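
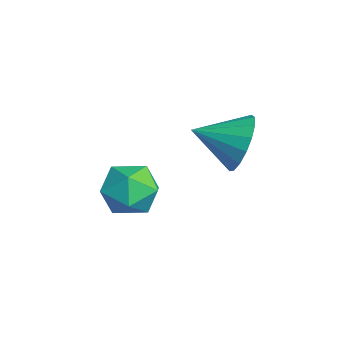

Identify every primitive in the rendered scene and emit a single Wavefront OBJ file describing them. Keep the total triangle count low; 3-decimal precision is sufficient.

v 1.955 -0.634 -1.958
v 2.325 -1.203 -1.376
v 0.675 -0.797 -1.304
v 1.045 -1.366 -0.722
v 1.26 -0.498 -0.697
v 2.051 -0.398 -1.101
v 0.949 -1.602 -1.579
v 1.74 -1.502 -1.983
v 1.703 -1.801 -1.142
v 1.895 -1.119 -0.597
v 1.105 -0.881 -2.083
v 1.297 -0.199 -1.538
v 3.385 1.358 1.221
v 3.672 0.987 0.464
v 3.075 0.182 1.679
v 4.018 0.993 0.713
v 4.219 1.082 1.077
v 4.229 1.235 1.475
v 4.046 1.415 1.814
v 3.711 1.583 2.018
v 3.302 1.699 2.039
v 2.911 1.737 1.872
v 2.63 1.688 1.556
v 2.521 1.564 1.163
v 2.611 1.392 0.784
v 2.877 1.213 0.504
v 3.26 1.067 0.389
f 1 12 6
f 1 6 2
f 1 2 8
f 1 8 11
f 1 11 12
f 2 6 10
f 6 12 5
f 12 11 3
f 11 8 7
f 8 2 9
f 4 10 5
f 4 5 3
f 4 3 7
f 4 7 9
f 4 9 10
f 5 10 6
f 3 5 12
f 7 3 11
f 9 7 8
f 10 9 2
f 14 13 16
f 14 16 15
f 16 13 17
f 16 17 15
f 17 13 18
f 17 18 15
f 18 13 19
f 18 19 15
f 19 13 20
f 19 20 15
f 20 13 21
f 20 21 15
f 21 13 22
f 21 22 15
f 22 13 23
f 22 23 15
f 23 13 24
f 23 24 15
f 24 13 25
f 24 25 15
f 25 13 26
f 25 26 15
f 26 13 27
f 26 27 15
f 27 13 14
f 27 14 15



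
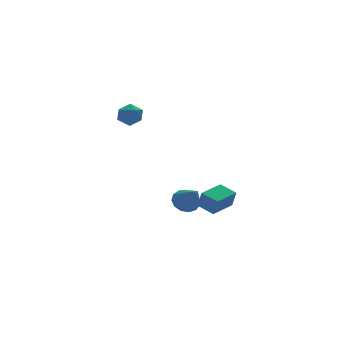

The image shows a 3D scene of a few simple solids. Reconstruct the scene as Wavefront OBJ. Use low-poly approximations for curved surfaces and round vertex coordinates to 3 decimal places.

v -2.554 -0.012 2.235
v -1.881 -0.047 2.121
v -2.659 -1.073 1.939
v -1.986 -1.108 1.825
v -2.221 -1.042 2.463
v -2.156 -0.387 2.646
v -2.384 -0.733 1.414
v -2.319 -0.078 1.597
v -1.776 -0.493 1.613
v -1.675 -0.684 2.261
v -2.865 -0.436 1.799
v -2.764 -0.627 2.447
v 0.995 -0.065 -4.569
v 1.601 -0.366 -4.842
v 0.925 -1.275 -3.391
v 1.724 -0.096 -4.557
v 1.615 0.184 -4.276
v 1.309 0.385 -4.088
v 0.903 0.443 -4.053
v 0.527 0.339 -4.182
v 0.298 0.107 -4.433
v 0.291 -0.18 -4.728
v 0.508 -0.43 -4.972
v 0.878 -0.565 -5.089
v 1.286 -0.541 -5.04
v 0.23 -3.845 -3.637
v 0.291 -4.103 -2.745
v -0.101 -2.986 -3.366
v -0.041 -3.243 -2.475
v 1.541 -3.357 -3.585
v 1.601 -3.614 -2.694
v 1.209 -2.497 -3.315
v 1.27 -2.755 -2.423
f 1 12 6
f 1 6 2
f 1 2 8
f 1 8 11
f 1 11 12
f 2 6 10
f 6 12 5
f 12 11 3
f 11 8 7
f 8 2 9
f 4 10 5
f 4 5 3
f 4 3 7
f 4 7 9
f 4 9 10
f 5 10 6
f 3 5 12
f 7 3 11
f 9 7 8
f 10 9 2
f 14 13 16
f 14 16 15
f 16 13 17
f 16 17 15
f 17 13 18
f 17 18 15
f 18 13 19
f 18 19 15
f 19 13 20
f 19 20 15
f 20 13 21
f 20 21 15
f 21 13 22
f 21 22 15
f 22 13 23
f 22 23 15
f 23 13 24
f 23 24 15
f 24 13 25
f 24 25 15
f 25 13 14
f 25 14 15
f 27 29 26
f 30 27 26
f 26 29 28
f 28 30 26
f 27 33 29
f 31 27 30
f 31 33 27
f 29 33 28
f 32 30 28
f 28 33 32
f 32 31 30
f 33 31 32



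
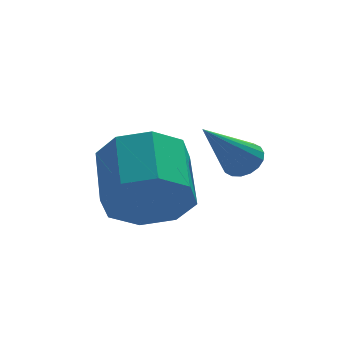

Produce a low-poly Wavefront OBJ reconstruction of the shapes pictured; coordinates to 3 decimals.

v 4.231 -1.775 1.554
v 4.658 -1.938 1.802
v 3.229 -2.465 2.826
v 4.625 -1.727 1.891
v 4.513 -1.525 1.912
v 4.346 -1.373 1.863
v 4.156 -1.3 1.752
v 3.981 -1.322 1.602
v 3.855 -1.434 1.443
v 3.804 -1.613 1.306
v 3.838 -1.824 1.218
v 3.949 -2.026 1.196
v 4.117 -2.178 1.246
v 4.307 -2.25 1.356
v 4.482 -2.229 1.506
v 4.607 -2.117 1.665
v 2.288 -1.136 0.107
v 2.946 -0.774 -0.669
v 3.029 0.718 0.097
v 2.372 0.356 0.873
v 2.149 -0.641 -0.843
v 2.232 0.852 -0.076
v 1.434 -0.798 -0.46
v 1.517 0.695 0.307
v 1.219 -1.153 0.255
v 1.302 0.34 1.021
v 1.631 -1.498 0.883
v 1.714 -0.006 1.649
v 2.428 -1.632 1.056
v 2.511 -0.139 1.823
v 3.143 -1.475 0.673
v 3.226 0.018 1.44
v 3.358 -1.12 -0.041
v 3.441 0.373 0.725
f 2 1 4
f 2 4 3
f 4 1 5
f 4 5 3
f 5 1 6
f 5 6 3
f 6 1 7
f 6 7 3
f 7 1 8
f 7 8 3
f 8 1 9
f 8 9 3
f 9 1 10
f 9 10 3
f 10 1 11
f 10 11 3
f 11 1 12
f 11 12 3
f 12 1 13
f 12 13 3
f 13 1 14
f 13 14 3
f 14 1 15
f 14 15 3
f 15 1 16
f 15 16 3
f 16 1 2
f 16 2 3
f 18 17 21
f 18 21 19
f 19 21 22
f 19 22 20
f 21 17 23
f 21 23 22
f 22 23 24
f 22 24 20
f 23 17 25
f 23 25 24
f 24 25 26
f 24 26 20
f 25 17 27
f 25 27 26
f 26 27 28
f 26 28 20
f 27 17 29
f 27 29 28
f 28 29 30
f 28 30 20
f 29 17 31
f 29 31 30
f 30 31 32
f 30 32 20
f 31 17 33
f 31 33 32
f 32 33 34
f 32 34 20
f 33 17 18
f 33 18 34
f 34 18 19
f 34 19 20



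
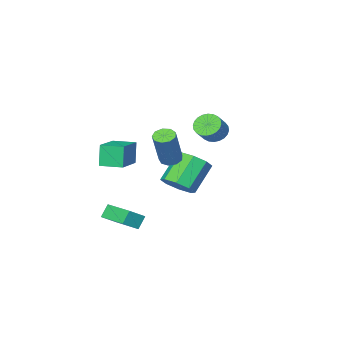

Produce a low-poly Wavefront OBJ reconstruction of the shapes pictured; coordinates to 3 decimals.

v -0.77 -1.66 -2.343
v -0.208 -2.47 -2.011
v -1.588 -2.81 -0.505
v -2.15 -2 -0.837
v 0.005 -1.787 -1.661
v -1.375 -2.127 -0.156
v -0.236 -1.03 -1.711
v -1.616 -1.37 -0.205
v -0.79 -0.642 -2.131
v -2.169 -0.982 -0.625
v -1.332 -0.85 -2.675
v -2.712 -1.19 -1.169
v -1.545 -1.533 -3.024
v -2.925 -1.873 -1.519
v -1.304 -2.29 -2.975
v -2.684 -2.63 -1.469
v -0.751 -2.678 -2.555
v -2.13 -3.018 -1.049
v 3.305 -1.825 0.563
v 3.067 -2.071 1.879
v 2.543 -0.797 0.617
v 2.305 -1.044 1.933
v 4.835 -0.716 1.047
v 4.597 -0.963 2.363
v 4.073 0.311 1.101
v 3.835 0.065 2.417
v -1.761 0.268 2.184
v -1.402 0.673 1.623
v -0.6 1.058 2.414
v -0.959 0.652 2.976
v -1.601 0.878 1.726
v -0.8 1.263 2.517
v -1.826 0.99 1.899
v -1.024 1.375 2.69
v -2.04 0.993 2.115
v -1.239 1.377 2.906
v -2.212 0.884 2.341
v -1.41 1.269 3.133
v -2.315 0.682 2.544
v -1.513 1.067 3.335
v -2.334 0.417 2.692
v -1.532 0.802 3.483
v -2.265 0.129 2.763
v -1.464 0.514 3.554
v -2.12 -0.138 2.746
v -1.318 0.247 3.537
v -1.92 -0.343 2.643
v -1.119 0.042 3.434
v -1.696 -0.455 2.47
v -0.894 -0.07 3.261
v -1.481 -0.457 2.254
v -0.68 -0.073 3.045
v -1.31 -0.349 2.027
v -0.508 0.036 2.819
v -1.207 -0.147 1.825
v -0.405 0.238 2.616
v -1.188 0.118 1.677
v -0.386 0.503 2.468
v -1.256 0.406 1.606
v -0.455 0.791 2.397
v 3.167 -1.676 -3.915
v 2.653 -1.792 -3.185
v 3.099 0.226 -3.659
v 2.586 0.11 -2.929
v 4.094 -1.73 -3.271
v 3.581 -1.846 -2.541
v 4.027 0.172 -3.015
v 3.513 0.056 -2.285
v 3.094 3.073 2.495
v 3.544 2.684 2.419
v 4.317 3.198 4.369
v 3.866 3.587 4.445
v 3.653 3.054 2.278
v 4.426 3.568 4.228
v 3.5 3.433 2.239
v 4.273 3.947 4.189
v 3.157 3.643 2.319
v 3.93 4.158 4.27
v 2.784 3.587 2.482
v 3.557 4.101 4.432
v 2.556 3.29 2.651
v 3.329 3.804 4.601
v 2.58 2.891 2.746
v 3.353 3.406 4.697
v 2.844 2.578 2.724
v 3.617 3.092 4.675
v 3.225 2.496 2.595
v 3.998 3.01 4.545
f 2 1 5
f 2 5 3
f 3 5 6
f 3 6 4
f 5 1 7
f 5 7 6
f 6 7 8
f 6 8 4
f 7 1 9
f 7 9 8
f 8 9 10
f 8 10 4
f 9 1 11
f 9 11 10
f 10 11 12
f 10 12 4
f 11 1 13
f 11 13 12
f 12 13 14
f 12 14 4
f 13 1 15
f 13 15 14
f 14 15 16
f 14 16 4
f 15 1 17
f 15 17 16
f 16 17 18
f 16 18 4
f 17 1 2
f 17 2 18
f 18 2 3
f 18 3 4
f 20 22 19
f 23 20 19
f 19 22 21
f 21 23 19
f 20 26 22
f 24 20 23
f 24 26 20
f 22 26 21
f 25 23 21
f 21 26 25
f 25 24 23
f 26 24 25
f 28 27 31
f 28 31 29
f 29 31 32
f 29 32 30
f 31 27 33
f 31 33 32
f 32 33 34
f 32 34 30
f 33 27 35
f 33 35 34
f 34 35 36
f 34 36 30
f 35 27 37
f 35 37 36
f 36 37 38
f 36 38 30
f 37 27 39
f 37 39 38
f 38 39 40
f 38 40 30
f 39 27 41
f 39 41 40
f 40 41 42
f 40 42 30
f 41 27 43
f 41 43 42
f 42 43 44
f 42 44 30
f 43 27 45
f 43 45 44
f 44 45 46
f 44 46 30
f 45 27 47
f 45 47 46
f 46 47 48
f 46 48 30
f 47 27 49
f 47 49 48
f 48 49 50
f 48 50 30
f 49 27 51
f 49 51 50
f 50 51 52
f 50 52 30
f 51 27 53
f 51 53 52
f 52 53 54
f 52 54 30
f 53 27 55
f 53 55 54
f 54 55 56
f 54 56 30
f 55 27 57
f 55 57 56
f 56 57 58
f 56 58 30
f 57 27 59
f 57 59 58
f 58 59 60
f 58 60 30
f 59 27 28
f 59 28 60
f 60 28 29
f 60 29 30
f 62 64 61
f 65 62 61
f 61 64 63
f 63 65 61
f 62 68 64
f 66 62 65
f 66 68 62
f 64 68 63
f 67 65 63
f 63 68 67
f 67 66 65
f 68 66 67
f 70 69 73
f 70 73 71
f 71 73 74
f 71 74 72
f 73 69 75
f 73 75 74
f 74 75 76
f 74 76 72
f 75 69 77
f 75 77 76
f 76 77 78
f 76 78 72
f 77 69 79
f 77 79 78
f 78 79 80
f 78 80 72
f 79 69 81
f 79 81 80
f 80 81 82
f 80 82 72
f 81 69 83
f 81 83 82
f 82 83 84
f 82 84 72
f 83 69 85
f 83 85 84
f 84 85 86
f 84 86 72
f 85 69 87
f 85 87 86
f 86 87 88
f 86 88 72
f 87 69 70
f 87 70 88
f 88 70 71
f 88 71 72



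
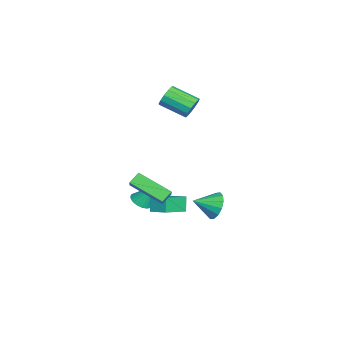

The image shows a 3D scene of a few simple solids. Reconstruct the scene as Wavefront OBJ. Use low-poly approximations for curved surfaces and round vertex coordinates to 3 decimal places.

v 0.435 -2.709 -2.521
v -0.075 -2.708 -1.638
v -0.869 -1.618 -3.275
v -1.379 -1.617 -2.392
v 0.979 -1.843 -2.208
v 0.469 -1.842 -1.325
v -0.325 -0.752 -2.962
v -0.835 -0.751 -2.079
v -3.724 -0.5 3.402
v -3.323 -0.353 4.043
v -3.874 -1.872 4.738
v -4.276 -2.02 4.098
v -3.717 -0.182 4.103
v -4.268 -1.702 4.799
v -4.114 -0.112 3.942
v -4.665 -1.632 4.637
v -4.386 -0.165 3.608
v -4.938 -1.685 4.304
v -4.449 -0.325 3.21
v -5 -1.845 3.906
v -4.282 -0.54 2.872
v -4.833 -2.06 3.568
v -3.937 -0.743 2.703
v -4.489 -2.263 3.399
v -3.525 -0.868 2.756
v -4.077 -2.388 3.451
v -3.176 -0.877 3.014
v -3.728 -2.396 3.709
v -3.002 -0.766 3.395
v -3.553 -2.285 4.09
v -3.056 -0.57 3.778
v -3.608 -2.09 4.474
v -0.312 0.871 -2.451
v 0.183 1.323 -1.765
v 0.012 -0.371 -1.869
v -0.279 1.286 -1.586
v -0.75 1.137 -1.64
v -1.104 0.918 -1.91
v -1.246 0.686 -2.326
v -1.138 0.503 -2.776
v -0.808 0.419 -3.138
v -0.346 0.456 -3.317
v 0.125 0.605 -3.263
v 0.479 0.824 -2.992
v 0.621 1.057 -2.577
v 0.513 1.239 -2.127
v -1.96 -3.313 -3.216
v -1.269 -3.507 -3.158
v -1.84 -2.467 -1.804
v -1.249 -3.251 -3.313
v -1.352 -3.006 -3.451
v -1.561 -2.814 -3.548
v -1.838 -2.709 -3.588
v -2.136 -2.708 -3.564
v -2.404 -2.811 -3.479
v -2.595 -3.002 -3.349
v -2.676 -3.246 -3.195
v -2.633 -3.502 -3.046
v -2.474 -3.725 -2.926
v -2.226 -3.877 -2.855
v -1.932 -3.931 -2.848
v -1.642 -3.879 -2.904
v -1.408 -3.729 -3.013
v 3.07 -1.434 0.625
v 2.278 -3.203 1.557
v 3.728 -1.398 1.253
v 2.936 -3.166 2.185
v 3.544 -1.894 0.155
v 2.752 -3.662 1.087
v 4.202 -1.857 0.783
v 3.41 -3.626 1.715
f 2 4 1
f 5 2 1
f 1 4 3
f 3 5 1
f 2 8 4
f 6 2 5
f 6 8 2
f 4 8 3
f 7 5 3
f 3 8 7
f 7 6 5
f 8 6 7
f 10 9 13
f 10 13 11
f 11 13 14
f 11 14 12
f 13 9 15
f 13 15 14
f 14 15 16
f 14 16 12
f 15 9 17
f 15 17 16
f 16 17 18
f 16 18 12
f 17 9 19
f 17 19 18
f 18 19 20
f 18 20 12
f 19 9 21
f 19 21 20
f 20 21 22
f 20 22 12
f 21 9 23
f 21 23 22
f 22 23 24
f 22 24 12
f 23 9 25
f 23 25 24
f 24 25 26
f 24 26 12
f 25 9 27
f 25 27 26
f 26 27 28
f 26 28 12
f 27 9 29
f 27 29 28
f 28 29 30
f 28 30 12
f 29 9 31
f 29 31 30
f 30 31 32
f 30 32 12
f 31 9 10
f 31 10 32
f 32 10 11
f 32 11 12
f 34 33 36
f 34 36 35
f 36 33 37
f 36 37 35
f 37 33 38
f 37 38 35
f 38 33 39
f 38 39 35
f 39 33 40
f 39 40 35
f 40 33 41
f 40 41 35
f 41 33 42
f 41 42 35
f 42 33 43
f 42 43 35
f 43 33 44
f 43 44 35
f 44 33 45
f 44 45 35
f 45 33 46
f 45 46 35
f 46 33 34
f 46 34 35
f 48 47 50
f 48 50 49
f 50 47 51
f 50 51 49
f 51 47 52
f 51 52 49
f 52 47 53
f 52 53 49
f 53 47 54
f 53 54 49
f 54 47 55
f 54 55 49
f 55 47 56
f 55 56 49
f 56 47 57
f 56 57 49
f 57 47 58
f 57 58 49
f 58 47 59
f 58 59 49
f 59 47 60
f 59 60 49
f 60 47 61
f 60 61 49
f 61 47 62
f 61 62 49
f 62 47 63
f 62 63 49
f 63 47 48
f 63 48 49
f 65 67 64
f 68 65 64
f 64 67 66
f 66 68 64
f 65 71 67
f 69 65 68
f 69 71 65
f 67 71 66
f 70 68 66
f 66 71 70
f 70 69 68
f 71 69 70



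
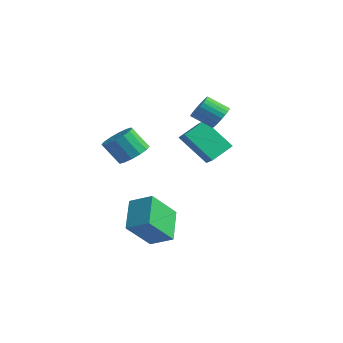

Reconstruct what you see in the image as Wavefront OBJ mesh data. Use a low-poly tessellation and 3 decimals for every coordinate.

v -3.697 2.828 0.952
v -3.009 2.573 1.419
v -3.633 4.128 1.567
v -2.945 3.873 2.035
v -2.415 3.487 -0.575
v -1.727 3.232 -0.107
v -2.351 4.787 0.041
v -1.663 4.532 0.508
v -0.736 -1.75 -3.822
v -0.841 -3.174 -2.338
v -1.787 -0.589 -2.781
v -1.891 -2.013 -1.297
v 0.331 -1.267 -3.283
v 0.227 -2.691 -1.799
v -0.719 -0.106 -2.242
v -0.824 -1.53 -0.758
v -1.276 3.35 2.826
v -0.96 3.597 3.436
v -1.828 2.958 4.144
v -2.144 2.71 3.534
v -1.152 3.802 3.385
v -2.02 3.162 4.094
v -1.363 3.937 3.25
v -2.231 3.298 3.959
v -1.56 3.984 3.05
v -2.428 3.344 3.758
v -1.714 3.933 2.816
v -2.582 3.294 3.524
v -1.802 3.794 2.583
v -2.67 3.155 3.292
v -1.809 3.587 2.387
v -2.677 2.948 3.096
v -1.736 3.344 2.258
v -2.603 2.705 2.967
v -1.592 3.102 2.216
v -2.46 2.463 2.924
v -1.4 2.898 2.266
v -2.268 2.258 2.975
v -1.189 2.762 2.401
v -2.057 2.123 3.11
v -0.992 2.716 2.602
v -1.86 2.076 3.31
v -0.838 2.766 2.836
v -1.706 2.127 3.544
v -0.75 2.905 3.068
v -1.618 2.266 3.777
v -0.743 3.112 3.264
v -1.611 2.473 3.973
v -0.817 3.355 3.393
v -1.684 2.716 4.102
v -2.309 -1.322 1.405
v -1.588 -1.178 1.907
v -2.27 -1.635 3.017
v -2.991 -1.778 2.515
v -1.826 -0.783 1.923
v -2.507 -1.24 3.033
v -2.193 -0.533 1.801
v -2.874 -0.99 2.911
v -2.591 -0.494 1.573
v -3.272 -0.951 2.682
v -2.914 -0.677 1.299
v -3.595 -1.134 2.409
v -3.074 -1.032 1.054
v -3.756 -1.489 2.164
v -3.03 -1.465 0.903
v -3.712 -1.922 2.013
v -2.793 -1.86 0.887
v -3.474 -2.317 1.997
v -2.426 -2.11 1.009
v -3.107 -2.567 2.119
v -2.028 -2.149 1.238
v -2.709 -2.606 2.347
v -1.705 -1.966 1.511
v -2.386 -2.423 2.621
v -1.544 -1.611 1.756
v -2.226 -2.068 2.866
f 2 4 1
f 5 2 1
f 1 4 3
f 3 5 1
f 2 8 4
f 6 2 5
f 6 8 2
f 4 8 3
f 7 5 3
f 3 8 7
f 7 6 5
f 8 6 7
f 10 12 9
f 13 10 9
f 9 12 11
f 11 13 9
f 10 16 12
f 14 10 13
f 14 16 10
f 12 16 11
f 15 13 11
f 11 16 15
f 15 14 13
f 16 14 15
f 18 17 21
f 18 21 19
f 19 21 22
f 19 22 20
f 21 17 23
f 21 23 22
f 22 23 24
f 22 24 20
f 23 17 25
f 23 25 24
f 24 25 26
f 24 26 20
f 25 17 27
f 25 27 26
f 26 27 28
f 26 28 20
f 27 17 29
f 27 29 28
f 28 29 30
f 28 30 20
f 29 17 31
f 29 31 30
f 30 31 32
f 30 32 20
f 31 17 33
f 31 33 32
f 32 33 34
f 32 34 20
f 33 17 35
f 33 35 34
f 34 35 36
f 34 36 20
f 35 17 37
f 35 37 36
f 36 37 38
f 36 38 20
f 37 17 39
f 37 39 38
f 38 39 40
f 38 40 20
f 39 17 41
f 39 41 40
f 40 41 42
f 40 42 20
f 41 17 43
f 41 43 42
f 42 43 44
f 42 44 20
f 43 17 45
f 43 45 44
f 44 45 46
f 44 46 20
f 45 17 47
f 45 47 46
f 46 47 48
f 46 48 20
f 47 17 49
f 47 49 48
f 48 49 50
f 48 50 20
f 49 17 18
f 49 18 50
f 50 18 19
f 50 19 20
f 52 51 55
f 52 55 53
f 53 55 56
f 53 56 54
f 55 51 57
f 55 57 56
f 56 57 58
f 56 58 54
f 57 51 59
f 57 59 58
f 58 59 60
f 58 60 54
f 59 51 61
f 59 61 60
f 60 61 62
f 60 62 54
f 61 51 63
f 61 63 62
f 62 63 64
f 62 64 54
f 63 51 65
f 63 65 64
f 64 65 66
f 64 66 54
f 65 51 67
f 65 67 66
f 66 67 68
f 66 68 54
f 67 51 69
f 67 69 68
f 68 69 70
f 68 70 54
f 69 51 71
f 69 71 70
f 70 71 72
f 70 72 54
f 71 51 73
f 71 73 72
f 72 73 74
f 72 74 54
f 73 51 75
f 73 75 74
f 74 75 76
f 74 76 54
f 75 51 52
f 75 52 76
f 76 52 53
f 76 53 54



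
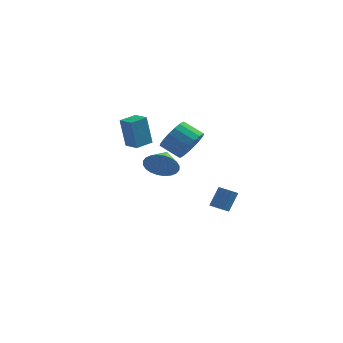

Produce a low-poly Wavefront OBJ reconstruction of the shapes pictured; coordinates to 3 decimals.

v -0.844 -0.382 0.24
v -0.444 -0.068 -0.503
v -0.876 0.702 0.68
v -0.783 -0.043 -0.591
v -1.131 -0.068 -0.553
v -1.435 -0.142 -0.394
v -1.65 -0.252 -0.139
v -1.741 -0.382 0.174
v -1.696 -0.512 0.497
v -1.522 -0.622 0.781
v -1.244 -0.695 0.983
v -0.905 -0.721 1.071
v -0.557 -0.695 1.033
v -0.252 -0.622 0.875
v -0.038 -0.512 0.619
v 0.054 -0.382 0.306
v 0.009 -0.252 -0.017
v -0.166 -0.142 -0.301
v 1.294 2.331 -3.559
v 1.624 1.956 -3.457
v 1.937 2.514 -2.418
v 1.606 2.889 -2.521
v 1.762 2.133 -3.594
v 2.075 2.692 -2.556
v 1.776 2.364 -3.722
v 2.089 2.922 -2.684
v 1.66 2.585 -3.807
v 1.973 3.144 -2.768
v 1.446 2.739 -3.825
v 1.758 3.298 -2.786
v 1.191 2.783 -3.772
v 1.504 3.342 -2.733
v 0.963 2.706 -3.662
v 1.276 3.264 -2.623
v 0.825 2.528 -3.524
v 1.138 3.087 -2.486
v 0.811 2.298 -3.396
v 1.124 2.856 -2.358
v 0.927 2.076 -3.312
v 1.24 2.635 -2.273
v 1.142 1.922 -3.294
v 1.454 2.481 -2.255
v 1.396 1.878 -3.347
v 1.709 2.437 -2.308
v -2.179 -1.669 1.918
v -2.442 -1.715 3.516
v -1.66 -0.881 2.026
v -1.922 -0.928 3.624
v -1.498 -2.132 2.016
v -1.76 -2.179 3.614
v -0.978 -1.345 2.124
v -1.241 -1.391 3.722
v 1.313 -2.781 2.746
v 1.752 -2.271 3.342
v 0.787 -2.128 3.931
v 0.347 -2.639 3.334
v 1.627 -2.004 3.072
v 0.661 -1.861 3.661
v 1.439 -1.89 2.737
v 0.473 -1.748 3.325
v 1.226 -1.954 2.403
v 0.261 -1.811 2.992
v 1.031 -2.181 2.137
v 0.065 -2.038 2.726
v 0.891 -2.527 1.992
v -0.075 -2.384 2.581
v 0.835 -2.923 1.996
v -0.131 -2.781 2.585
v 0.873 -3.292 2.149
v -0.092 -3.149 2.738
v 0.999 -3.559 2.419
v 0.033 -3.416 3.008
v 1.187 -3.672 2.755
v 0.221 -3.53 3.343
v 1.399 -3.609 3.088
v 0.434 -3.466 3.677
v 1.595 -3.382 3.354
v 0.629 -3.239 3.943
v 1.735 -3.036 3.499
v 0.769 -2.893 4.088
v 1.791 -2.639 3.495
v 0.825 -2.497 4.084
f 2 1 4
f 2 4 3
f 4 1 5
f 4 5 3
f 5 1 6
f 5 6 3
f 6 1 7
f 6 7 3
f 7 1 8
f 7 8 3
f 8 1 9
f 8 9 3
f 9 1 10
f 9 10 3
f 10 1 11
f 10 11 3
f 11 1 12
f 11 12 3
f 12 1 13
f 12 13 3
f 13 1 14
f 13 14 3
f 14 1 15
f 14 15 3
f 15 1 16
f 15 16 3
f 16 1 17
f 16 17 3
f 17 1 18
f 17 18 3
f 18 1 2
f 18 2 3
f 20 19 23
f 20 23 21
f 21 23 24
f 21 24 22
f 23 19 25
f 23 25 24
f 24 25 26
f 24 26 22
f 25 19 27
f 25 27 26
f 26 27 28
f 26 28 22
f 27 19 29
f 27 29 28
f 28 29 30
f 28 30 22
f 29 19 31
f 29 31 30
f 30 31 32
f 30 32 22
f 31 19 33
f 31 33 32
f 32 33 34
f 32 34 22
f 33 19 35
f 33 35 34
f 34 35 36
f 34 36 22
f 35 19 37
f 35 37 36
f 36 37 38
f 36 38 22
f 37 19 39
f 37 39 38
f 38 39 40
f 38 40 22
f 39 19 41
f 39 41 40
f 40 41 42
f 40 42 22
f 41 19 43
f 41 43 42
f 42 43 44
f 42 44 22
f 43 19 20
f 43 20 44
f 44 20 21
f 44 21 22
f 46 48 45
f 49 46 45
f 45 48 47
f 47 49 45
f 46 52 48
f 50 46 49
f 50 52 46
f 48 52 47
f 51 49 47
f 47 52 51
f 51 50 49
f 52 50 51
f 54 53 57
f 54 57 55
f 55 57 58
f 55 58 56
f 57 53 59
f 57 59 58
f 58 59 60
f 58 60 56
f 59 53 61
f 59 61 60
f 60 61 62
f 60 62 56
f 61 53 63
f 61 63 62
f 62 63 64
f 62 64 56
f 63 53 65
f 63 65 64
f 64 65 66
f 64 66 56
f 65 53 67
f 65 67 66
f 66 67 68
f 66 68 56
f 67 53 69
f 67 69 68
f 68 69 70
f 68 70 56
f 69 53 71
f 69 71 70
f 70 71 72
f 70 72 56
f 71 53 73
f 71 73 72
f 72 73 74
f 72 74 56
f 73 53 75
f 73 75 74
f 74 75 76
f 74 76 56
f 75 53 77
f 75 77 76
f 76 77 78
f 76 78 56
f 77 53 79
f 77 79 78
f 78 79 80
f 78 80 56
f 79 53 81
f 79 81 80
f 80 81 82
f 80 82 56
f 81 53 54
f 81 54 82
f 82 54 55
f 82 55 56



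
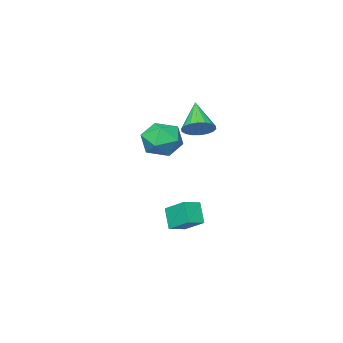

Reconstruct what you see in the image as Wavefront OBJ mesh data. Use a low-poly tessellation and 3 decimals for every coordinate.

v 0.89 -1.086 2.947
v 1.552 -0.936 3.441
v 0.17 -2.214 4.253
v 1.312 -0.668 3.54
v 0.988 -0.482 3.522
v 0.644 -0.416 3.39
v 0.349 -0.483 3.17
v 0.162 -0.669 2.905
v 0.118 -0.938 2.649
v 0.227 -1.236 2.452
v 0.468 -1.505 2.353
v 0.792 -1.691 2.371
v 1.135 -1.756 2.504
v 1.43 -1.69 2.723
v 1.618 -1.503 2.988
v 1.661 -1.234 3.244
v 0.621 -2.569 1.529
v 1.435 -1.942 2.084
v 1.685 -4.118 1.716
v 2.499 -3.491 2.271
v 1.471 -3.696 2.783
v 0.813 -2.739 2.668
v 2.307 -3.321 1.132
v 1.649 -2.364 1.017
v 2.477 -2.407 1.838
v 1.96 -2.639 2.859
v 1.16 -3.421 0.941
v 0.643 -3.653 1.962
v 0.866 -2.435 -2.721
v 0.722 -1.165 -1.937
v 1.183 -1.747 -3.778
v 1.038 -0.476 -2.993
v 1.822 -2.484 -2.467
v 1.677 -1.213 -1.682
v 2.138 -1.795 -3.523
v 1.994 -0.525 -2.739
f 2 1 4
f 2 4 3
f 4 1 5
f 4 5 3
f 5 1 6
f 5 6 3
f 6 1 7
f 6 7 3
f 7 1 8
f 7 8 3
f 8 1 9
f 8 9 3
f 9 1 10
f 9 10 3
f 10 1 11
f 10 11 3
f 11 1 12
f 11 12 3
f 12 1 13
f 12 13 3
f 13 1 14
f 13 14 3
f 14 1 15
f 14 15 3
f 15 1 16
f 15 16 3
f 16 1 2
f 16 2 3
f 17 28 22
f 17 22 18
f 17 18 24
f 17 24 27
f 17 27 28
f 18 22 26
f 22 28 21
f 28 27 19
f 27 24 23
f 24 18 25
f 20 26 21
f 20 21 19
f 20 19 23
f 20 23 25
f 20 25 26
f 21 26 22
f 19 21 28
f 23 19 27
f 25 23 24
f 26 25 18
f 30 32 29
f 33 30 29
f 29 32 31
f 31 33 29
f 30 36 32
f 34 30 33
f 34 36 30
f 32 36 31
f 35 33 31
f 31 36 35
f 35 34 33
f 36 34 35



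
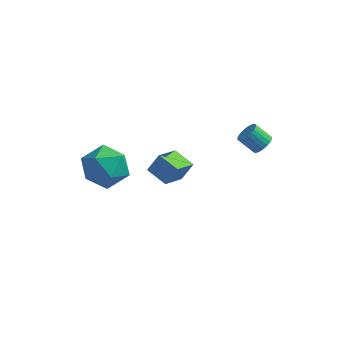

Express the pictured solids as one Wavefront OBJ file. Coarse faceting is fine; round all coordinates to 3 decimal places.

v 2.15 2.84 0.851
v 2.56 2.912 1.297
v 1.78 2.912 2.015
v 1.37 2.84 1.569
v 2.51 3.138 1.242
v 1.731 3.139 1.96
v 2.406 3.319 1.128
v 1.626 3.319 1.846
v 2.262 3.427 0.972
v 1.482 3.427 1.69
v 2.101 3.446 0.798
v 1.321 3.446 1.516
v 1.948 3.372 0.631
v 1.168 3.372 1.349
v 1.825 3.217 0.498
v 1.046 3.217 1.216
v 1.752 3.005 0.419
v 0.972 3.005 1.137
v 1.74 2.768 0.405
v 0.96 2.768 1.123
v 1.789 2.541 0.46
v 1.01 2.542 1.178
v 1.894 2.361 0.574
v 1.114 2.361 1.292
v 2.038 2.253 0.73
v 1.258 2.253 1.448
v 2.199 2.234 0.904
v 1.419 2.234 1.622
v 2.352 2.308 1.071
v 1.572 2.308 1.789
v 2.474 2.463 1.204
v 1.695 2.463 1.922
v 2.548 2.675 1.283
v 1.768 2.675 2.001
v -2.86 0.844 -0.657
v -2.387 1.194 0.272
v -2.474 2.154 -1.347
v -2.001 2.504 -0.417
v -1.819 0.356 -1.003
v -1.346 0.706 -0.073
v -1.433 1.666 -1.692
v -0.96 2.016 -0.763
v -4.311 -1.047 2.496
v -3.429 -0.701 1.678
v -4.571 -2.779 1.482
v -3.689 -2.433 0.664
v -3.374 -2.718 1.841
v -3.213 -1.647 2.468
v -4.787 -1.833 0.692
v -4.626 -0.762 1.319
v -3.723 -1.187 0.563
v -2.85 -1.733 1.274
v -5.15 -1.747 1.886
v -4.277 -2.293 2.597
f 2 1 5
f 2 5 3
f 3 5 6
f 3 6 4
f 5 1 7
f 5 7 6
f 6 7 8
f 6 8 4
f 7 1 9
f 7 9 8
f 8 9 10
f 8 10 4
f 9 1 11
f 9 11 10
f 10 11 12
f 10 12 4
f 11 1 13
f 11 13 12
f 12 13 14
f 12 14 4
f 13 1 15
f 13 15 14
f 14 15 16
f 14 16 4
f 15 1 17
f 15 17 16
f 16 17 18
f 16 18 4
f 17 1 19
f 17 19 18
f 18 19 20
f 18 20 4
f 19 1 21
f 19 21 20
f 20 21 22
f 20 22 4
f 21 1 23
f 21 23 22
f 22 23 24
f 22 24 4
f 23 1 25
f 23 25 24
f 24 25 26
f 24 26 4
f 25 1 27
f 25 27 26
f 26 27 28
f 26 28 4
f 27 1 29
f 27 29 28
f 28 29 30
f 28 30 4
f 29 1 31
f 29 31 30
f 30 31 32
f 30 32 4
f 31 1 33
f 31 33 32
f 32 33 34
f 32 34 4
f 33 1 2
f 33 2 34
f 34 2 3
f 34 3 4
f 36 38 35
f 39 36 35
f 35 38 37
f 37 39 35
f 36 42 38
f 40 36 39
f 40 42 36
f 38 42 37
f 41 39 37
f 37 42 41
f 41 40 39
f 42 40 41
f 43 54 48
f 43 48 44
f 43 44 50
f 43 50 53
f 43 53 54
f 44 48 52
f 48 54 47
f 54 53 45
f 53 50 49
f 50 44 51
f 46 52 47
f 46 47 45
f 46 45 49
f 46 49 51
f 46 51 52
f 47 52 48
f 45 47 54
f 49 45 53
f 51 49 50
f 52 51 44



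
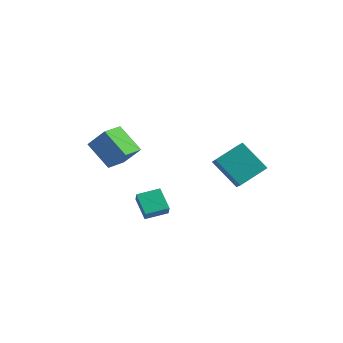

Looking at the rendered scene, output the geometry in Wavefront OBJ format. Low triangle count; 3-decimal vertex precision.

v 0.424 -2.778 -3.645
v -0.547 -1.971 -2.893
v 0.184 -2.425 -4.334
v -0.788 -1.619 -3.582
v 1.348 -1.821 -3.478
v 0.376 -1.015 -2.726
v 1.107 -1.469 -4.167
v 0.136 -0.662 -3.415
v -3.854 -1.279 -0.344
v -2.907 -1.081 0.829
v -3.697 0.156 -0.712
v -2.751 0.354 0.461
v -2.349 -1.734 -1.481
v -1.403 -1.536 -0.308
v -2.193 -0.299 -1.849
v -1.246 -0.101 -0.676
v 4.212 0.835 -2.399
v 2.62 1.079 -1.02
v 3.534 1.803 -3.354
v 1.942 2.048 -1.975
v 5.118 2.252 -1.605
v 3.526 2.497 -0.226
v 4.44 3.221 -2.56
v 2.848 3.465 -1.181
f 2 4 1
f 5 2 1
f 1 4 3
f 3 5 1
f 2 8 4
f 6 2 5
f 6 8 2
f 4 8 3
f 7 5 3
f 3 8 7
f 7 6 5
f 8 6 7
f 10 12 9
f 13 10 9
f 9 12 11
f 11 13 9
f 10 16 12
f 14 10 13
f 14 16 10
f 12 16 11
f 15 13 11
f 11 16 15
f 15 14 13
f 16 14 15
f 18 20 17
f 21 18 17
f 17 20 19
f 19 21 17
f 18 24 20
f 22 18 21
f 22 24 18
f 20 24 19
f 23 21 19
f 19 24 23
f 23 22 21
f 24 22 23



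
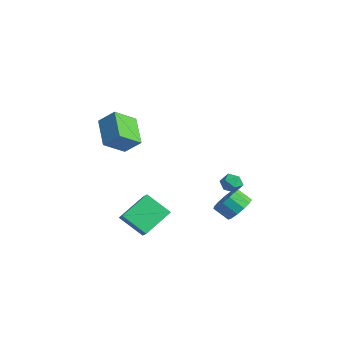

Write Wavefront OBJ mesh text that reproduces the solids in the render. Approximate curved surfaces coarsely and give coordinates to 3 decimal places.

v 2.464 2.753 -4.346
v 3.266 2.561 -3.817
v 2.637 1.955 -3.084
v 1.836 2.147 -3.614
v 3.053 3.028 -3.613
v 2.424 2.422 -2.88
v 2.653 3.408 -3.642
v 2.025 2.801 -2.909
v 2.194 3.58 -3.895
v 1.565 2.973 -3.162
v 1.82 3.489 -4.291
v 1.191 2.883 -3.558
v 1.65 3.165 -4.704
v 1.022 2.558 -3.972
v 1.74 2.71 -5.004
v 1.111 2.104 -4.272
v 2.059 2.269 -5.095
v 1.43 1.662 -4.363
v 2.507 1.981 -4.949
v 1.878 1.375 -4.216
v 2.942 1.939 -4.61
v 2.313 1.333 -3.878
v 3.225 2.155 -4.188
v 2.596 1.549 -3.456
v 1.444 -5.21 2.309
v -0.203 -4.694 3.299
v 1.321 -3.854 1.396
v -0.327 -3.337 2.386
v 2.167 -4.563 3.174
v 0.519 -4.046 4.164
v 2.043 -3.206 2.261
v 0.396 -2.69 3.251
v 1.235 -4.221 -3.751
v 1.992 -4.385 -3.167
v 0.822 -2.492 -2.73
v 1.579 -2.656 -2.146
v 2.301 -3.304 -4.874
v 3.058 -3.468 -4.29
v 1.888 -1.575 -3.853
v 2.645 -1.739 -3.269
v 2.542 2.536 -2.344
v 3.158 2.546 -1.981
v 2.262 1.534 -1.839
v 2.878 1.544 -1.476
v 2.365 2.019 -1.324
v 2.538 2.638 -1.636
v 2.882 1.442 -2.184
v 3.055 2.061 -2.496
v 3.368 1.87 -1.882
v 3.048 2.227 -1.351
v 2.372 1.853 -2.469
v 2.052 2.21 -1.938
f 2 1 5
f 2 5 3
f 3 5 6
f 3 6 4
f 5 1 7
f 5 7 6
f 6 7 8
f 6 8 4
f 7 1 9
f 7 9 8
f 8 9 10
f 8 10 4
f 9 1 11
f 9 11 10
f 10 11 12
f 10 12 4
f 11 1 13
f 11 13 12
f 12 13 14
f 12 14 4
f 13 1 15
f 13 15 14
f 14 15 16
f 14 16 4
f 15 1 17
f 15 17 16
f 16 17 18
f 16 18 4
f 17 1 19
f 17 19 18
f 18 19 20
f 18 20 4
f 19 1 21
f 19 21 20
f 20 21 22
f 20 22 4
f 21 1 23
f 21 23 22
f 22 23 24
f 22 24 4
f 23 1 2
f 23 2 24
f 24 2 3
f 24 3 4
f 26 28 25
f 29 26 25
f 25 28 27
f 27 29 25
f 26 32 28
f 30 26 29
f 30 32 26
f 28 32 27
f 31 29 27
f 27 32 31
f 31 30 29
f 32 30 31
f 34 36 33
f 37 34 33
f 33 36 35
f 35 37 33
f 34 40 36
f 38 34 37
f 38 40 34
f 36 40 35
f 39 37 35
f 35 40 39
f 39 38 37
f 40 38 39
f 41 52 46
f 41 46 42
f 41 42 48
f 41 48 51
f 41 51 52
f 42 46 50
f 46 52 45
f 52 51 43
f 51 48 47
f 48 42 49
f 44 50 45
f 44 45 43
f 44 43 47
f 44 47 49
f 44 49 50
f 45 50 46
f 43 45 52
f 47 43 51
f 49 47 48
f 50 49 42



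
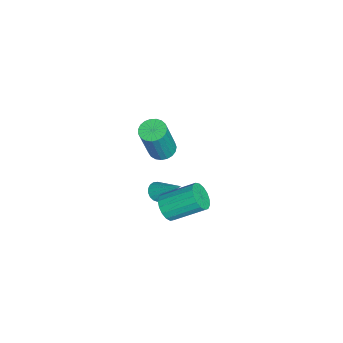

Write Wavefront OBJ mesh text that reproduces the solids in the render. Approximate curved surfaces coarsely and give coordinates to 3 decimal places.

v 0.676 1.562 -3.288
v 1.201 1.412 -3.413
v 1.324 2.738 -1.972
v 1.161 1.605 -3.565
v 1.024 1.79 -3.663
v 0.819 1.929 -3.686
v 0.585 1.995 -3.631
v 0.369 1.976 -3.507
v 0.215 1.874 -3.34
v 0.151 1.711 -3.163
v 0.192 1.518 -3.01
v 0.328 1.334 -2.913
v 0.534 1.195 -2.89
v 0.767 1.128 -2.945
v 0.983 1.148 -3.069
v 1.138 1.249 -3.236
v 2.064 1.94 1.828
v 2.504 2.444 1.795
v 3.096 2.064 3.858
v 2.656 1.56 3.892
v 2.274 2.574 1.885
v 2.867 2.194 3.948
v 2.008 2.594 1.965
v 2.6 2.214 4.028
v 1.752 2.501 2.021
v 2.344 2.121 4.085
v 1.549 2.311 2.044
v 2.141 1.931 4.108
v 1.436 2.057 2.03
v 2.028 1.677 4.093
v 1.431 1.782 1.981
v 2.023 1.402 4.044
v 1.535 1.535 1.906
v 2.128 1.155 3.969
v 1.731 1.358 1.817
v 2.324 0.978 3.88
v 1.985 1.282 1.73
v 2.577 0.902 3.793
v 2.252 1.319 1.66
v 2.844 0.939 3.723
v 2.487 1.464 1.619
v 3.079 1.084 3.683
v 2.648 1.691 1.615
v 3.24 1.311 3.678
v 2.709 1.961 1.647
v 3.301 1.581 3.71
v 2.658 2.227 1.711
v 3.25 1.847 3.774
v 2.824 2.213 -2.046
v 3.284 1.894 -1.532
v 3.236 3.489 -0.5
v 2.776 3.807 -1.014
v 3.512 2.052 -1.766
v 3.465 3.647 -0.735
v 3.583 2.247 -2.065
v 3.535 3.842 -1.034
v 3.479 2.435 -2.359
v 3.432 4.03 -1.328
v 3.226 2.571 -2.582
v 3.179 4.166 -1.55
v 2.88 2.625 -2.681
v 2.833 4.22 -1.65
v 2.522 2.585 -2.635
v 2.474 4.18 -1.604
v 2.232 2.459 -2.454
v 2.185 4.054 -1.423
v 2.078 2.277 -2.18
v 2.031 3.872 -1.148
v 2.095 2.08 -1.874
v 2.048 3.675 -0.843
v 2.279 1.913 -1.608
v 2.231 3.508 -0.577
v 2.587 1.815 -1.442
v 2.54 3.41 -0.411
v 2.95 1.808 -1.415
v 2.903 3.403 -0.383
f 2 1 4
f 2 4 3
f 4 1 5
f 4 5 3
f 5 1 6
f 5 6 3
f 6 1 7
f 6 7 3
f 7 1 8
f 7 8 3
f 8 1 9
f 8 9 3
f 9 1 10
f 9 10 3
f 10 1 11
f 10 11 3
f 11 1 12
f 11 12 3
f 12 1 13
f 12 13 3
f 13 1 14
f 13 14 3
f 14 1 15
f 14 15 3
f 15 1 16
f 15 16 3
f 16 1 2
f 16 2 3
f 18 17 21
f 18 21 19
f 19 21 22
f 19 22 20
f 21 17 23
f 21 23 22
f 22 23 24
f 22 24 20
f 23 17 25
f 23 25 24
f 24 25 26
f 24 26 20
f 25 17 27
f 25 27 26
f 26 27 28
f 26 28 20
f 27 17 29
f 27 29 28
f 28 29 30
f 28 30 20
f 29 17 31
f 29 31 30
f 30 31 32
f 30 32 20
f 31 17 33
f 31 33 32
f 32 33 34
f 32 34 20
f 33 17 35
f 33 35 34
f 34 35 36
f 34 36 20
f 35 17 37
f 35 37 36
f 36 37 38
f 36 38 20
f 37 17 39
f 37 39 38
f 38 39 40
f 38 40 20
f 39 17 41
f 39 41 40
f 40 41 42
f 40 42 20
f 41 17 43
f 41 43 42
f 42 43 44
f 42 44 20
f 43 17 45
f 43 45 44
f 44 45 46
f 44 46 20
f 45 17 47
f 45 47 46
f 46 47 48
f 46 48 20
f 47 17 18
f 47 18 48
f 48 18 19
f 48 19 20
f 50 49 53
f 50 53 51
f 51 53 54
f 51 54 52
f 53 49 55
f 53 55 54
f 54 55 56
f 54 56 52
f 55 49 57
f 55 57 56
f 56 57 58
f 56 58 52
f 57 49 59
f 57 59 58
f 58 59 60
f 58 60 52
f 59 49 61
f 59 61 60
f 60 61 62
f 60 62 52
f 61 49 63
f 61 63 62
f 62 63 64
f 62 64 52
f 63 49 65
f 63 65 64
f 64 65 66
f 64 66 52
f 65 49 67
f 65 67 66
f 66 67 68
f 66 68 52
f 67 49 69
f 67 69 68
f 68 69 70
f 68 70 52
f 69 49 71
f 69 71 70
f 70 71 72
f 70 72 52
f 71 49 73
f 71 73 72
f 72 73 74
f 72 74 52
f 73 49 75
f 73 75 74
f 74 75 76
f 74 76 52
f 75 49 50
f 75 50 76
f 76 50 51
f 76 51 52



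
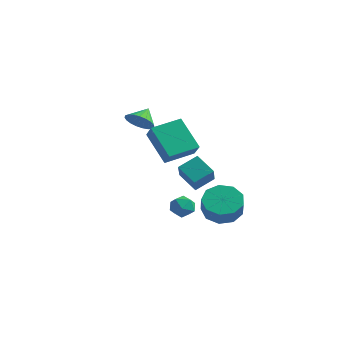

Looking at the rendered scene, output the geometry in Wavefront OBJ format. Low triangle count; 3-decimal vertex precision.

v -2.747 1.705 -3.653
v -2.168 1.496 -4.076
v -2.512 0.804 -2.884
v -1.933 0.595 -3.307
v -1.905 1.236 -2.926
v -2.05 1.793 -3.401
v -2.63 0.507 -3.559
v -2.775 1.064 -4.034
v -2.096 0.755 -4.017
v -1.647 1.206 -3.626
v -3.033 1.094 -3.334
v -2.584 1.545 -2.943
v -1.505 1.085 -2.088
v -2.541 1.172 -1.36
v -1.03 2.005 -1.523
v -2.066 2.092 -0.794
v -0.854 0.108 -1.046
v -1.89 0.195 -0.317
v -0.379 1.028 -0.48
v -1.415 1.115 0.248
v -3.816 -0.34 2.425
v -3.047 -0.433 2.628
v -3.884 0.46 3.055
v -3.026 -0.227 2.368
v -3.141 -0.04 2.118
v -3.372 0.095 1.921
v -3.681 0.155 1.811
v -4.012 0.129 1.808
v -4.31 0.022 1.911
v -4.522 -0.147 2.103
v -4.612 -0.35 2.351
v -4.564 -0.551 2.612
v -4.387 -0.716 2.84
v -4.111 -0.815 2.997
v -3.784 -0.833 3.055
v -3.462 -0.765 3.004
v -3.202 -0.624 2.853
v -0.773 2.324 -3.636
v 0.196 2.694 -3.856
v 0.641 2.106 -2.884
v -0.327 1.736 -2.664
v -0.152 3.155 -3.418
v 0.293 2.567 -2.446
v -0.791 3.227 -3.082
v -0.345 2.64 -2.11
v -1.421 2.877 -3.005
v -0.975 2.289 -2.033
v -1.747 2.267 -3.224
v -1.302 1.68 -2.252
v -1.618 1.685 -3.635
v -1.173 1.097 -2.663
v -1.093 1.401 -4.047
v -0.648 0.813 -3.075
v -0.418 1.549 -4.267
v 0.027 0.961 -3.295
v 0.091 2.06 -4.191
v 0.536 1.472 -3.219
v -1.833 -2.345 2.701
v -1.15 -2.872 3.463
v -1.138 -0.965 3.033
v -0.456 -1.492 3.794
v -0.524 -2.668 1.306
v 0.158 -3.195 2.067
v 0.17 -1.288 1.637
v 0.853 -1.815 2.399
f 1 12 6
f 1 6 2
f 1 2 8
f 1 8 11
f 1 11 12
f 2 6 10
f 6 12 5
f 12 11 3
f 11 8 7
f 8 2 9
f 4 10 5
f 4 5 3
f 4 3 7
f 4 7 9
f 4 9 10
f 5 10 6
f 3 5 12
f 7 3 11
f 9 7 8
f 10 9 2
f 14 16 13
f 17 14 13
f 13 16 15
f 15 17 13
f 14 20 16
f 18 14 17
f 18 20 14
f 16 20 15
f 19 17 15
f 15 20 19
f 19 18 17
f 20 18 19
f 22 21 24
f 22 24 23
f 24 21 25
f 24 25 23
f 25 21 26
f 25 26 23
f 26 21 27
f 26 27 23
f 27 21 28
f 27 28 23
f 28 21 29
f 28 29 23
f 29 21 30
f 29 30 23
f 30 21 31
f 30 31 23
f 31 21 32
f 31 32 23
f 32 21 33
f 32 33 23
f 33 21 34
f 33 34 23
f 34 21 35
f 34 35 23
f 35 21 36
f 35 36 23
f 36 21 37
f 36 37 23
f 37 21 22
f 37 22 23
f 39 38 42
f 39 42 40
f 40 42 43
f 40 43 41
f 42 38 44
f 42 44 43
f 43 44 45
f 43 45 41
f 44 38 46
f 44 46 45
f 45 46 47
f 45 47 41
f 46 38 48
f 46 48 47
f 47 48 49
f 47 49 41
f 48 38 50
f 48 50 49
f 49 50 51
f 49 51 41
f 50 38 52
f 50 52 51
f 51 52 53
f 51 53 41
f 52 38 54
f 52 54 53
f 53 54 55
f 53 55 41
f 54 38 56
f 54 56 55
f 55 56 57
f 55 57 41
f 56 38 39
f 56 39 57
f 57 39 40
f 57 40 41
f 59 61 58
f 62 59 58
f 58 61 60
f 60 62 58
f 59 65 61
f 63 59 62
f 63 65 59
f 61 65 60
f 64 62 60
f 60 65 64
f 64 63 62
f 65 63 64



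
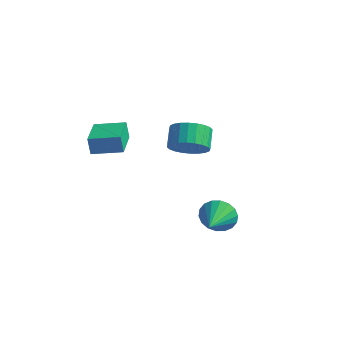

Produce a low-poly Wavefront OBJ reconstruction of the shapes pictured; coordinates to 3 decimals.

v 0.092 1.614 -0.391
v 1.029 1.906 -0.046
v 0.504 2.737 0.676
v -0.432 2.446 0.331
v 0.982 2.153 -0.365
v 0.457 2.984 0.358
v 0.799 2.318 -0.687
v 0.274 3.149 0.035
v 0.508 2.376 -0.965
v -0.017 3.207 -0.242
v 0.155 2.318 -1.155
v -0.37 3.149 -0.432
v -0.209 2.153 -1.229
v -0.734 2.984 -0.506
v -0.526 1.905 -1.175
v -1.051 2.736 -0.453
v -0.749 1.614 -1.002
v -1.274 2.445 -0.28
v -0.844 1.323 -0.736
v -1.369 2.154 -0.014
v -0.797 1.076 -0.418
v -1.322 1.907 0.305
v -0.614 0.911 -0.095
v -1.139 1.742 0.627
v -0.323 0.853 0.182
v -0.848 1.684 0.905
v 0.03 0.911 0.372
v -0.495 1.742 1.095
v 0.394 1.076 0.446
v -0.131 1.907 1.169
v 0.711 1.324 0.393
v 0.186 2.155 1.115
v 0.934 1.615 0.22
v 0.409 2.446 0.942
v -3.369 -1.041 0.177
v -3.568 -1.015 1.126
v -2.076 -0.186 0.425
v -2.275 -0.16 1.374
v -2.385 -2.6 0.426
v -2.584 -2.574 1.375
v -1.092 -1.745 0.674
v -1.291 -1.719 1.623
v 3.484 -0.427 -2.451
v 3.799 -0.046 -1.652
v 4.156 -1.953 -1.989
v 3.418 -0.182 -1.546
v 3.049 -0.367 -1.62
v 2.767 -0.563 -1.858
v 2.627 -0.733 -2.214
v 2.657 -0.842 -2.617
v 2.85 -0.869 -2.987
v 3.169 -0.808 -3.251
v 3.55 -0.672 -3.356
v 3.918 -0.488 -3.282
v 4.2 -0.291 -3.044
v 4.34 -0.122 -2.688
v 4.311 -0.013 -2.286
v 4.118 0.014 -1.916
f 2 1 5
f 2 5 3
f 3 5 6
f 3 6 4
f 5 1 7
f 5 7 6
f 6 7 8
f 6 8 4
f 7 1 9
f 7 9 8
f 8 9 10
f 8 10 4
f 9 1 11
f 9 11 10
f 10 11 12
f 10 12 4
f 11 1 13
f 11 13 12
f 12 13 14
f 12 14 4
f 13 1 15
f 13 15 14
f 14 15 16
f 14 16 4
f 15 1 17
f 15 17 16
f 16 17 18
f 16 18 4
f 17 1 19
f 17 19 18
f 18 19 20
f 18 20 4
f 19 1 21
f 19 21 20
f 20 21 22
f 20 22 4
f 21 1 23
f 21 23 22
f 22 23 24
f 22 24 4
f 23 1 25
f 23 25 24
f 24 25 26
f 24 26 4
f 25 1 27
f 25 27 26
f 26 27 28
f 26 28 4
f 27 1 29
f 27 29 28
f 28 29 30
f 28 30 4
f 29 1 31
f 29 31 30
f 30 31 32
f 30 32 4
f 31 1 33
f 31 33 32
f 32 33 34
f 32 34 4
f 33 1 2
f 33 2 34
f 34 2 3
f 34 3 4
f 36 38 35
f 39 36 35
f 35 38 37
f 37 39 35
f 36 42 38
f 40 36 39
f 40 42 36
f 38 42 37
f 41 39 37
f 37 42 41
f 41 40 39
f 42 40 41
f 44 43 46
f 44 46 45
f 46 43 47
f 46 47 45
f 47 43 48
f 47 48 45
f 48 43 49
f 48 49 45
f 49 43 50
f 49 50 45
f 50 43 51
f 50 51 45
f 51 43 52
f 51 52 45
f 52 43 53
f 52 53 45
f 53 43 54
f 53 54 45
f 54 43 55
f 54 55 45
f 55 43 56
f 55 56 45
f 56 43 57
f 56 57 45
f 57 43 58
f 57 58 45
f 58 43 44
f 58 44 45



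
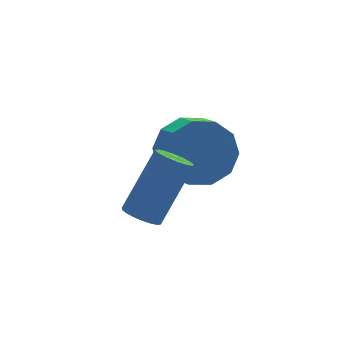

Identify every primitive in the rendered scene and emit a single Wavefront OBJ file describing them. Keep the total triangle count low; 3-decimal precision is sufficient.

v 1.142 2 -2.905
v 1.796 1.534 -3.597
v 1.791 0.653 -3.007
v 1.138 1.12 -2.315
v 2.162 1.835 -3.144
v 2.157 0.954 -2.554
v 2.138 2.199 -2.6
v 2.133 1.319 -2.01
v 1.734 2.488 -2.173
v 1.729 1.607 -1.583
v 1.104 2.59 -2.025
v 1.099 1.709 -1.435
v 0.489 2.467 -2.213
v 0.484 1.586 -1.623
v 0.123 2.166 -2.666
v 0.118 1.285 -2.076
v 0.147 1.801 -3.21
v 0.142 0.921 -2.62
v 0.551 1.513 -3.637
v 0.546 0.632 -3.047
v 1.181 1.411 -3.785
v 1.176 0.53 -3.195
v -1.522 -1.277 -1.849
v -1.101 -1.215 -2.198
v 0.042 -0.622 -0.721
v -0.378 -0.683 -0.371
v -1.209 -0.996 -2.203
v -0.066 -0.402 -0.726
v -1.379 -0.831 -2.138
v -0.235 -0.238 -0.661
v -1.576 -0.756 -2.016
v -0.433 -0.162 -0.538
v -1.763 -0.783 -1.86
v -0.62 -0.189 -0.383
v -1.902 -0.908 -1.702
v -0.759 -0.315 -0.225
v -1.966 -1.106 -1.573
v -0.823 -0.513 -0.096
v -1.942 -1.338 -1.499
v -0.799 -0.745 -0.022
v -1.834 -1.558 -1.494
v -0.691 -0.964 -0.017
v -1.665 -1.722 -1.559
v -0.521 -1.129 -0.082
v -1.467 -1.798 -1.682
v -0.324 -1.204 -0.204
v -1.28 -1.771 -1.837
v -0.137 -1.177 -0.36
v -1.141 -1.645 -1.995
v 0.002 -1.052 -0.518
v -1.077 -1.447 -2.124
v 0.066 -0.854 -0.647
f 2 1 5
f 2 5 3
f 3 5 6
f 3 6 4
f 5 1 7
f 5 7 6
f 6 7 8
f 6 8 4
f 7 1 9
f 7 9 8
f 8 9 10
f 8 10 4
f 9 1 11
f 9 11 10
f 10 11 12
f 10 12 4
f 11 1 13
f 11 13 12
f 12 13 14
f 12 14 4
f 13 1 15
f 13 15 14
f 14 15 16
f 14 16 4
f 15 1 17
f 15 17 16
f 16 17 18
f 16 18 4
f 17 1 19
f 17 19 18
f 18 19 20
f 18 20 4
f 19 1 21
f 19 21 20
f 20 21 22
f 20 22 4
f 21 1 2
f 21 2 22
f 22 2 3
f 22 3 4
f 24 23 27
f 24 27 25
f 25 27 28
f 25 28 26
f 27 23 29
f 27 29 28
f 28 29 30
f 28 30 26
f 29 23 31
f 29 31 30
f 30 31 32
f 30 32 26
f 31 23 33
f 31 33 32
f 32 33 34
f 32 34 26
f 33 23 35
f 33 35 34
f 34 35 36
f 34 36 26
f 35 23 37
f 35 37 36
f 36 37 38
f 36 38 26
f 37 23 39
f 37 39 38
f 38 39 40
f 38 40 26
f 39 23 41
f 39 41 40
f 40 41 42
f 40 42 26
f 41 23 43
f 41 43 42
f 42 43 44
f 42 44 26
f 43 23 45
f 43 45 44
f 44 45 46
f 44 46 26
f 45 23 47
f 45 47 46
f 46 47 48
f 46 48 26
f 47 23 49
f 47 49 48
f 48 49 50
f 48 50 26
f 49 23 51
f 49 51 50
f 50 51 52
f 50 52 26
f 51 23 24
f 51 24 52
f 52 24 25
f 52 25 26



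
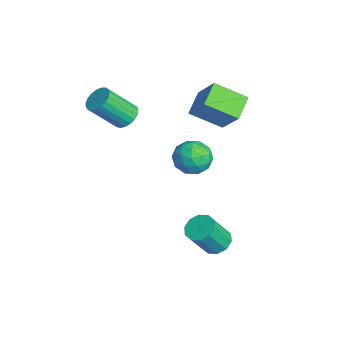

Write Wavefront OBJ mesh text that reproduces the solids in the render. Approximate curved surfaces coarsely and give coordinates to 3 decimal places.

v -2.024 1.929 0.804
v -2.518 0.241 1.777
v -3.177 2.655 1.478
v -3.671 0.967 2.451
v -0.709 2.493 2.449
v -1.203 0.805 3.422
v -1.862 3.219 3.123
v -2.356 1.531 4.096
v 2.997 0.675 -3.897
v 3.466 1.344 -3.626
v 3.891 0.394 -2.013
v 3.423 -0.275 -2.283
v 2.967 1.412 -3.454
v 3.392 0.462 -1.841
v 2.48 1.199 -3.452
v 2.906 0.249 -1.839
v 2.191 0.786 -3.619
v 2.616 -0.165 -2.006
v 2.21 0.33 -3.892
v 2.635 -0.62 -2.279
v 2.529 0.006 -4.167
v 2.954 -0.944 -2.554
v 3.028 -0.062 -4.339
v 3.453 -1.012 -2.726
v 3.514 0.151 -4.341
v 3.94 -0.799 -2.728
v 3.804 0.565 -4.174
v 4.229 -0.386 -2.561
v 3.785 1.02 -3.901
v 4.21 0.07 -2.288
v -2.956 -2.916 1.632
v -2.141 -2.828 1.665
v -2.049 -4.297 3.3
v -2.864 -4.384 3.268
v -2.247 -2.59 1.885
v -2.155 -4.059 3.52
v -2.475 -2.408 2.061
v -2.384 -3.877 3.696
v -2.787 -2.314 2.163
v -2.695 -3.783 3.799
v -3.128 -2.324 2.174
v -3.036 -3.793 3.809
v -3.439 -2.436 2.09
v -3.347 -3.905 3.725
v -3.666 -2.631 1.928
v -3.574 -4.1 3.563
v -3.771 -2.876 1.714
v -3.679 -4.344 3.349
v -3.735 -3.127 1.487
v -3.643 -4.596 3.122
v -3.564 -3.341 1.284
v -3.472 -4.81 2.919
v -3.288 -3.482 1.142
v -3.196 -4.951 2.777
v -2.955 -3.525 1.084
v -2.863 -4.994 2.72
v -2.622 -3.463 1.122
v -2.53 -4.932 2.757
v -2.346 -3.306 1.247
v -2.254 -4.775 2.883
v -2.176 -3.081 1.44
v -2.084 -4.55 3.075
v -1.191 1.125 -0.547
v -0.683 0.621 -1.416
v -2.597 -0.021 -0.704
v -2.089 -0.525 -1.573
v -1.668 -0.632 -0.535
v -0.798 0.076 -0.438
v -2.482 0.524 -1.682
v -1.612 1.232 -1.585
v -1.481 0.25 -2.117
v -0.978 -0.465 -1.408
v -2.302 1.065 -0.712
v -1.799 0.35 -0.003
v -0.813 0.973 -0.968
v -2.467 -0.373 -1.152
v -2.219 -0.436 -0.542
v -1.92 -0.733 -1.053
v -0.881 0.653 -0.393
v -0.583 0.357 -0.904
v -1.162 -0.38 -0.386
v -2.697 0.243 -1.216
v -2.399 -0.053 -1.727
v -1.36 1.333 -1.067
v -1.061 1.036 -1.578
v -2.118 0.98 -1.734
v -0.984 0.459 -1.89
v -1.811 -0.214 -1.983
v -2.041 0.402 -2.047
v -1.53 0.818 -1.99
v -0.689 0.039 -1.474
v -1.515 -0.634 -1.566
v -1.267 -0.698 -0.956
v -0.756 -0.281 -0.899
v -1.157 -0.179 -1.886
v -1.765 1.234 -0.554
v -2.591 0.561 -0.646
v -2.524 0.881 -1.221
v -2.013 1.298 -1.164
v -1.469 0.814 -0.137
v -2.296 0.141 -0.23
v -1.75 -0.218 -0.13
v -1.239 0.198 -0.073
v -2.123 0.779 -0.234
f 2 4 1
f 5 2 1
f 1 4 3
f 3 5 1
f 2 8 4
f 6 2 5
f 6 8 2
f 4 8 3
f 7 5 3
f 3 8 7
f 7 6 5
f 8 6 7
f 10 9 13
f 10 13 11
f 11 13 14
f 11 14 12
f 13 9 15
f 13 15 14
f 14 15 16
f 14 16 12
f 15 9 17
f 15 17 16
f 16 17 18
f 16 18 12
f 17 9 19
f 17 19 18
f 18 19 20
f 18 20 12
f 19 9 21
f 19 21 20
f 20 21 22
f 20 22 12
f 21 9 23
f 21 23 22
f 22 23 24
f 22 24 12
f 23 9 25
f 23 25 24
f 24 25 26
f 24 26 12
f 25 9 27
f 25 27 26
f 26 27 28
f 26 28 12
f 27 9 29
f 27 29 28
f 28 29 30
f 28 30 12
f 29 9 10
f 29 10 30
f 30 10 11
f 30 11 12
f 32 31 35
f 32 35 33
f 33 35 36
f 33 36 34
f 35 31 37
f 35 37 36
f 36 37 38
f 36 38 34
f 37 31 39
f 37 39 38
f 38 39 40
f 38 40 34
f 39 31 41
f 39 41 40
f 40 41 42
f 40 42 34
f 41 31 43
f 41 43 42
f 42 43 44
f 42 44 34
f 43 31 45
f 43 45 44
f 44 45 46
f 44 46 34
f 45 31 47
f 45 47 46
f 46 47 48
f 46 48 34
f 47 31 49
f 47 49 48
f 48 49 50
f 48 50 34
f 49 31 51
f 49 51 50
f 50 51 52
f 50 52 34
f 51 31 53
f 51 53 52
f 52 53 54
f 52 54 34
f 53 31 55
f 53 55 54
f 54 55 56
f 54 56 34
f 55 31 57
f 55 57 56
f 56 57 58
f 56 58 34
f 57 31 59
f 57 59 58
f 58 59 60
f 58 60 34
f 59 31 61
f 59 61 60
f 60 61 62
f 60 62 34
f 61 31 32
f 61 32 62
f 62 32 33
f 62 33 34
f 63 100 79
f 100 74 103
f 79 103 68
f 100 103 79
f 63 79 75
f 79 68 80
f 75 80 64
f 79 80 75
f 63 75 84
f 75 64 85
f 84 85 70
f 75 85 84
f 63 84 96
f 84 70 99
f 96 99 73
f 84 99 96
f 63 96 100
f 96 73 104
f 100 104 74
f 96 104 100
f 64 80 91
f 80 68 94
f 91 94 72
f 80 94 91
f 68 103 81
f 103 74 102
f 81 102 67
f 103 102 81
f 74 104 101
f 104 73 97
f 101 97 65
f 104 97 101
f 73 99 98
f 99 70 86
f 98 86 69
f 99 86 98
f 70 85 90
f 85 64 87
f 90 87 71
f 85 87 90
f 66 92 78
f 92 72 93
f 78 93 67
f 92 93 78
f 66 78 76
f 78 67 77
f 76 77 65
f 78 77 76
f 66 76 83
f 76 65 82
f 83 82 69
f 76 82 83
f 66 83 88
f 83 69 89
f 88 89 71
f 83 89 88
f 66 88 92
f 88 71 95
f 92 95 72
f 88 95 92
f 67 93 81
f 93 72 94
f 81 94 68
f 93 94 81
f 65 77 101
f 77 67 102
f 101 102 74
f 77 102 101
f 69 82 98
f 82 65 97
f 98 97 73
f 82 97 98
f 71 89 90
f 89 69 86
f 90 86 70
f 89 86 90
f 72 95 91
f 95 71 87
f 91 87 64
f 95 87 91



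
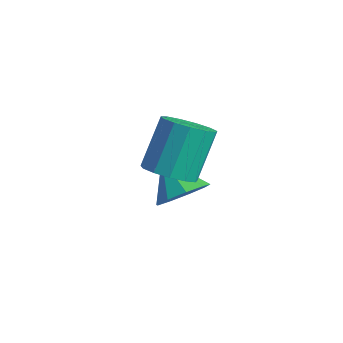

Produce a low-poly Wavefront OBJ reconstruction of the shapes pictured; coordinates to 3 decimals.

v 1.112 3.331 -0.166
v 1.721 3.658 0.485
v -0.012 3.329 0.886
v 1.435 4.155 0.179
v 0.997 4.266 -0.288
v 0.613 3.939 -0.698
v 0.463 3.328 -0.86
v 0.616 2.718 -0.697
v 1.002 2.395 -0.285
v 1.439 2.509 0.182
v 1.723 3.008 0.486
v 2.259 1.973 2.14
v 3.073 2.353 2.077
v 2.734 3.347 3.697
v 1.921 2.967 3.76
v 2.754 2.656 1.825
v 2.415 3.649 3.445
v 2.278 2.742 1.673
v 1.939 3.735 3.292
v 1.796 2.584 1.669
v 1.457 3.577 3.289
v 1.461 2.232 1.815
v 1.123 3.225 3.434
v 1.38 1.798 2.064
v 1.041 2.791 3.684
v 1.578 1.42 2.337
v 1.239 2.413 3.957
v 1.992 1.217 2.548
v 1.654 2.21 4.168
v 2.491 1.255 2.629
v 2.153 2.248 4.249
v 2.917 1.52 2.555
v 2.578 2.513 4.175
v 3.134 1.93 2.349
v 2.795 2.923 3.969
f 2 1 4
f 2 4 3
f 4 1 5
f 4 5 3
f 5 1 6
f 5 6 3
f 6 1 7
f 6 7 3
f 7 1 8
f 7 8 3
f 8 1 9
f 8 9 3
f 9 1 10
f 9 10 3
f 10 1 11
f 10 11 3
f 11 1 2
f 11 2 3
f 13 12 16
f 13 16 14
f 14 16 17
f 14 17 15
f 16 12 18
f 16 18 17
f 17 18 19
f 17 19 15
f 18 12 20
f 18 20 19
f 19 20 21
f 19 21 15
f 20 12 22
f 20 22 21
f 21 22 23
f 21 23 15
f 22 12 24
f 22 24 23
f 23 24 25
f 23 25 15
f 24 12 26
f 24 26 25
f 25 26 27
f 25 27 15
f 26 12 28
f 26 28 27
f 27 28 29
f 27 29 15
f 28 12 30
f 28 30 29
f 29 30 31
f 29 31 15
f 30 12 32
f 30 32 31
f 31 32 33
f 31 33 15
f 32 12 34
f 32 34 33
f 33 34 35
f 33 35 15
f 34 12 13
f 34 13 35
f 35 13 14
f 35 14 15



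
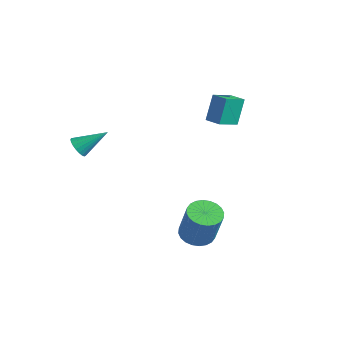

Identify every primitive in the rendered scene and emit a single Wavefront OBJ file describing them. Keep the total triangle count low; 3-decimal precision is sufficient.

v -3.364 -4.471 -0.045
v -3.005 -4.277 -0.564
v -2.636 -3.169 0.945
v -3.233 -4.128 -0.593
v -3.484 -4.037 -0.527
v -3.714 -4.022 -0.378
v -3.883 -4.085 -0.171
v -3.963 -4.214 0.057
v -3.939 -4.388 0.268
v -3.815 -4.576 0.425
v -3.614 -4.746 0.501
v -3.369 -4.869 0.482
v -3.123 -4.923 0.373
v -2.919 -4.898 0.191
v -2.792 -4.8 -0.032
v -2.763 -4.645 -0.257
v -2.839 -4.46 -0.445
v -0.654 1.417 1.18
v -0.894 2.032 2.681
v -0.782 2.672 0.645
v -1.022 3.287 2.146
v 0.282 1.553 1.274
v 0.042 2.168 2.775
v 0.154 2.808 0.739
v -0.086 3.423 2.24
v 1.885 -0.992 -4.925
v 2.754 -1.06 -5.278
v 3.563 -1.157 -3.268
v 2.695 -1.088 -2.915
v 2.718 -0.697 -5.247
v 3.528 -0.793 -3.236
v 2.555 -0.378 -5.166
v 3.365 -0.475 -3.155
v 2.291 -0.153 -5.048
v 3.101 -0.249 -3.038
v 1.965 -0.055 -4.912
v 2.774 -0.152 -2.901
v 1.626 -0.1 -4.778
v 2.436 -0.197 -2.767
v 1.327 -0.281 -4.667
v 2.137 -0.378 -2.656
v 1.113 -0.57 -4.594
v 1.923 -0.666 -2.583
v 1.017 -0.923 -4.572
v 1.826 -1.02 -2.562
v 1.052 -1.287 -4.604
v 1.862 -1.383 -2.593
v 1.215 -1.605 -4.685
v 2.025 -1.702 -2.674
v 1.479 -1.831 -4.802
v 2.289 -1.927 -2.792
v 1.806 -1.928 -4.939
v 2.615 -2.025 -2.928
v 2.144 -1.883 -5.073
v 2.954 -1.98 -3.062
v 2.443 -1.702 -5.184
v 3.253 -1.799 -3.173
v 2.657 -1.414 -5.257
v 3.467 -1.51 -3.246
f 2 1 4
f 2 4 3
f 4 1 5
f 4 5 3
f 5 1 6
f 5 6 3
f 6 1 7
f 6 7 3
f 7 1 8
f 7 8 3
f 8 1 9
f 8 9 3
f 9 1 10
f 9 10 3
f 10 1 11
f 10 11 3
f 11 1 12
f 11 12 3
f 12 1 13
f 12 13 3
f 13 1 14
f 13 14 3
f 14 1 15
f 14 15 3
f 15 1 16
f 15 16 3
f 16 1 17
f 16 17 3
f 17 1 2
f 17 2 3
f 19 21 18
f 22 19 18
f 18 21 20
f 20 22 18
f 19 25 21
f 23 19 22
f 23 25 19
f 21 25 20
f 24 22 20
f 20 25 24
f 24 23 22
f 25 23 24
f 27 26 30
f 27 30 28
f 28 30 31
f 28 31 29
f 30 26 32
f 30 32 31
f 31 32 33
f 31 33 29
f 32 26 34
f 32 34 33
f 33 34 35
f 33 35 29
f 34 26 36
f 34 36 35
f 35 36 37
f 35 37 29
f 36 26 38
f 36 38 37
f 37 38 39
f 37 39 29
f 38 26 40
f 38 40 39
f 39 40 41
f 39 41 29
f 40 26 42
f 40 42 41
f 41 42 43
f 41 43 29
f 42 26 44
f 42 44 43
f 43 44 45
f 43 45 29
f 44 26 46
f 44 46 45
f 45 46 47
f 45 47 29
f 46 26 48
f 46 48 47
f 47 48 49
f 47 49 29
f 48 26 50
f 48 50 49
f 49 50 51
f 49 51 29
f 50 26 52
f 50 52 51
f 51 52 53
f 51 53 29
f 52 26 54
f 52 54 53
f 53 54 55
f 53 55 29
f 54 26 56
f 54 56 55
f 55 56 57
f 55 57 29
f 56 26 58
f 56 58 57
f 57 58 59
f 57 59 29
f 58 26 27
f 58 27 59
f 59 27 28
f 59 28 29



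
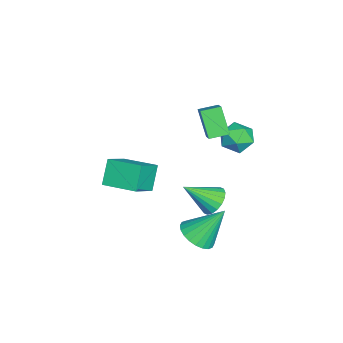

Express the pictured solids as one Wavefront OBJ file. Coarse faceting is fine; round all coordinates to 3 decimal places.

v -3.345 3.758 -1.351
v -2.421 3.378 -1.339
v -3.699 2.942 -0.001
v -2.775 2.562 0.011
v -2.917 3.534 0.192
v -2.698 4.038 -0.642
v -3.422 2.282 -0.698
v -3.203 2.786 -1.532
v -2.469 2.465 -0.935
v -2.157 3.239 -0.385
v -3.963 3.081 -0.955
v -3.651 3.855 -0.405
v -0.04 2.391 -3.15
v 0.382 1.961 -3.791
v 0.3 0.909 -1.93
v 0.668 2.167 -3.621
v 0.815 2.417 -3.357
v 0.791 2.662 -3.053
v 0.603 2.854 -2.768
v 0.288 2.954 -2.558
v -0.092 2.942 -2.466
v -0.463 2.822 -2.509
v -0.749 2.616 -2.679
v -0.895 2.366 -2.943
v -0.872 2.12 -3.247
v -0.684 1.929 -3.532
v -0.369 1.829 -3.742
v 0.012 1.84 -3.834
v -1.156 -2.231 -1.375
v 0.108 -2.819 -0.385
v -0.525 -0.456 -1.124
v 0.739 -1.045 -0.134
v -0.259 -2.375 -2.606
v 1.005 -2.964 -1.616
v 0.372 -0.601 -2.355
v 1.636 -1.189 -1.365
v 3.163 1.973 -2.925
v 4.106 2.345 -3.033
v 2.857 3.247 -1.195
v 3.896 2.599 -3.257
v 3.575 2.757 -3.43
v 3.191 2.796 -3.526
v 2.802 2.709 -3.531
v 2.469 2.511 -3.444
v 2.241 2.23 -3.277
v 2.153 1.911 -3.057
v 2.219 1.6 -2.817
v 2.429 1.347 -2.593
v 2.75 1.188 -2.42
v 3.134 1.15 -2.323
v 3.523 1.236 -2.318
v 3.857 1.435 -2.406
v 4.084 1.715 -2.572
v 4.172 2.035 -2.792
v -2.616 1.227 1.659
v -1.461 1.504 2.472
v -2.968 2.201 1.827
v -1.813 2.478 2.641
v -1.787 1.762 0.299
v -0.632 2.039 1.113
v -2.139 2.736 0.468
v -0.984 3.013 1.281
f 1 12 6
f 1 6 2
f 1 2 8
f 1 8 11
f 1 11 12
f 2 6 10
f 6 12 5
f 12 11 3
f 11 8 7
f 8 2 9
f 4 10 5
f 4 5 3
f 4 3 7
f 4 7 9
f 4 9 10
f 5 10 6
f 3 5 12
f 7 3 11
f 9 7 8
f 10 9 2
f 14 13 16
f 14 16 15
f 16 13 17
f 16 17 15
f 17 13 18
f 17 18 15
f 18 13 19
f 18 19 15
f 19 13 20
f 19 20 15
f 20 13 21
f 20 21 15
f 21 13 22
f 21 22 15
f 22 13 23
f 22 23 15
f 23 13 24
f 23 24 15
f 24 13 25
f 24 25 15
f 25 13 26
f 25 26 15
f 26 13 27
f 26 27 15
f 27 13 28
f 27 28 15
f 28 13 14
f 28 14 15
f 30 32 29
f 33 30 29
f 29 32 31
f 31 33 29
f 30 36 32
f 34 30 33
f 34 36 30
f 32 36 31
f 35 33 31
f 31 36 35
f 35 34 33
f 36 34 35
f 38 37 40
f 38 40 39
f 40 37 41
f 40 41 39
f 41 37 42
f 41 42 39
f 42 37 43
f 42 43 39
f 43 37 44
f 43 44 39
f 44 37 45
f 44 45 39
f 45 37 46
f 45 46 39
f 46 37 47
f 46 47 39
f 47 37 48
f 47 48 39
f 48 37 49
f 48 49 39
f 49 37 50
f 49 50 39
f 50 37 51
f 50 51 39
f 51 37 52
f 51 52 39
f 52 37 53
f 52 53 39
f 53 37 54
f 53 54 39
f 54 37 38
f 54 38 39
f 56 58 55
f 59 56 55
f 55 58 57
f 57 59 55
f 56 62 58
f 60 56 59
f 60 62 56
f 58 62 57
f 61 59 57
f 57 62 61
f 61 60 59
f 62 60 61



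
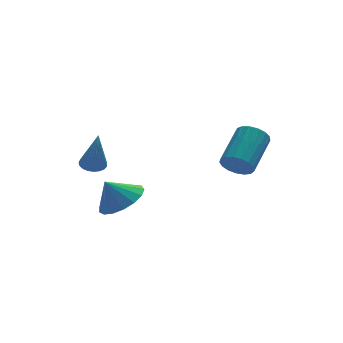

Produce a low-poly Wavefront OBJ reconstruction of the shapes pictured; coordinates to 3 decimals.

v -1.047 2.082 -2.23
v -0.165 1.843 -1.655
v -1.673 2.278 -1.19
v -0.129 2.353 -1.729
v -0.304 2.801 -1.918
v -0.649 3.085 -2.179
v -1.085 3.139 -2.451
v -1.512 2.951 -2.673
v -1.833 2.563 -2.793
v -1.974 2.066 -2.785
v -1.902 1.572 -2.649
v -1.635 1.196 -2.417
v -1.232 1.022 -2.143
v -0.788 1.091 -1.888
v -0.403 1.387 -1.712
v -1.808 3.598 -0.849
v -1.23 3.567 -0.892
v -1.692 3.082 1.049
v -1.264 3.797 -0.828
v -1.392 3.993 -0.767
v -1.591 4.12 -0.72
v -1.828 4.157 -0.696
v -2.062 4.097 -0.698
v -2.252 3.95 -0.726
v -2.365 3.743 -0.775
v -2.381 3.511 -0.837
v -2.299 3.293 -0.902
v -2.132 3.128 -0.956
v -1.908 3.045 -0.993
v -1.668 3.057 -1.004
v -1.451 3.162 -0.989
v -1.297 3.343 -0.949
v 2.554 -1.514 1.082
v 2.905 -1.406 0.474
v 3.997 -0.138 1.331
v 3.646 -0.246 1.938
v 2.651 -1.18 0.463
v 3.744 0.088 1.32
v 2.376 -1.03 0.593
v 3.468 0.238 1.45
v 2.141 -0.992 0.836
v 3.233 0.276 1.693
v 2 -1.073 1.134
v 3.092 0.195 1.991
v 1.987 -1.255 1.421
v 3.079 0.013 2.278
v 2.103 -1.496 1.63
v 3.195 -0.228 2.487
v 2.323 -1.742 1.713
v 3.415 -0.474 2.57
v 2.595 -1.935 1.652
v 3.688 -0.667 2.508
v 2.859 -2.032 1.46
v 3.951 -0.764 2.316
v 3.052 -2.01 1.181
v 4.144 -0.742 2.038
v 3.131 -1.875 0.88
v 4.223 -0.607 1.736
v 3.078 -1.656 0.624
v 4.17 -0.389 1.481
f 2 1 4
f 2 4 3
f 4 1 5
f 4 5 3
f 5 1 6
f 5 6 3
f 6 1 7
f 6 7 3
f 7 1 8
f 7 8 3
f 8 1 9
f 8 9 3
f 9 1 10
f 9 10 3
f 10 1 11
f 10 11 3
f 11 1 12
f 11 12 3
f 12 1 13
f 12 13 3
f 13 1 14
f 13 14 3
f 14 1 15
f 14 15 3
f 15 1 2
f 15 2 3
f 17 16 19
f 17 19 18
f 19 16 20
f 19 20 18
f 20 16 21
f 20 21 18
f 21 16 22
f 21 22 18
f 22 16 23
f 22 23 18
f 23 16 24
f 23 24 18
f 24 16 25
f 24 25 18
f 25 16 26
f 25 26 18
f 26 16 27
f 26 27 18
f 27 16 28
f 27 28 18
f 28 16 29
f 28 29 18
f 29 16 30
f 29 30 18
f 30 16 31
f 30 31 18
f 31 16 32
f 31 32 18
f 32 16 17
f 32 17 18
f 34 33 37
f 34 37 35
f 35 37 38
f 35 38 36
f 37 33 39
f 37 39 38
f 38 39 40
f 38 40 36
f 39 33 41
f 39 41 40
f 40 41 42
f 40 42 36
f 41 33 43
f 41 43 42
f 42 43 44
f 42 44 36
f 43 33 45
f 43 45 44
f 44 45 46
f 44 46 36
f 45 33 47
f 45 47 46
f 46 47 48
f 46 48 36
f 47 33 49
f 47 49 48
f 48 49 50
f 48 50 36
f 49 33 51
f 49 51 50
f 50 51 52
f 50 52 36
f 51 33 53
f 51 53 52
f 52 53 54
f 52 54 36
f 53 33 55
f 53 55 54
f 54 55 56
f 54 56 36
f 55 33 57
f 55 57 56
f 56 57 58
f 56 58 36
f 57 33 59
f 57 59 58
f 58 59 60
f 58 60 36
f 59 33 34
f 59 34 60
f 60 34 35
f 60 35 36



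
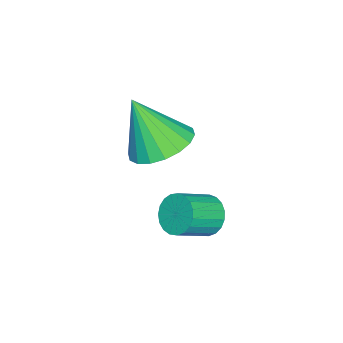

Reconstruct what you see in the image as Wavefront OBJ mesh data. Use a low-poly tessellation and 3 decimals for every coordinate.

v -1.051 -0.51 1.04
v -0.097 -0.402 1.057
v -0.989 -1.31 2.64
v -0.236 -0.043 1.242
v -0.537 0.223 1.387
v -0.939 0.345 1.464
v -1.364 0.297 1.456
v -1.726 0.09 1.366
v -1.955 -0.237 1.211
v -2.004 -0.617 1.023
v -1.865 -0.976 0.838
v -1.564 -1.242 0.693
v -1.162 -1.364 0.617
v -0.737 -1.316 0.624
v -0.375 -1.109 0.714
v -0.146 -0.783 0.869
v 1.01 1.617 0.624
v 1.42 1.825 0.223
v 2.22 1.312 0.776
v 1.81 1.103 1.176
v 1.418 2.01 0.398
v 2.218 1.496 0.95
v 1.346 2.126 0.611
v 2.146 1.612 1.164
v 1.215 2.154 0.826
v 2.015 1.641 1.379
v 1.049 2.09 1.007
v 1.849 1.576 1.56
v 0.876 1.944 1.121
v 1.676 1.43 1.674
v 0.726 1.741 1.149
v 1.527 1.227 1.702
v 0.626 1.516 1.087
v 1.426 1.003 1.639
v 0.591 1.31 0.944
v 1.392 0.796 1.497
v 0.63 1.156 0.746
v 1.43 0.642 1.298
v 0.733 1.082 0.527
v 1.534 0.568 1.079
v 0.885 1.1 0.324
v 1.685 0.587 0.877
v 1.058 1.208 0.173
v 1.859 0.694 0.726
v 1.223 1.387 0.101
v 2.024 0.873 0.653
v 1.351 1.605 0.118
v 2.152 1.091 0.671
f 2 1 4
f 2 4 3
f 4 1 5
f 4 5 3
f 5 1 6
f 5 6 3
f 6 1 7
f 6 7 3
f 7 1 8
f 7 8 3
f 8 1 9
f 8 9 3
f 9 1 10
f 9 10 3
f 10 1 11
f 10 11 3
f 11 1 12
f 11 12 3
f 12 1 13
f 12 13 3
f 13 1 14
f 13 14 3
f 14 1 15
f 14 15 3
f 15 1 16
f 15 16 3
f 16 1 2
f 16 2 3
f 18 17 21
f 18 21 19
f 19 21 22
f 19 22 20
f 21 17 23
f 21 23 22
f 22 23 24
f 22 24 20
f 23 17 25
f 23 25 24
f 24 25 26
f 24 26 20
f 25 17 27
f 25 27 26
f 26 27 28
f 26 28 20
f 27 17 29
f 27 29 28
f 28 29 30
f 28 30 20
f 29 17 31
f 29 31 30
f 30 31 32
f 30 32 20
f 31 17 33
f 31 33 32
f 32 33 34
f 32 34 20
f 33 17 35
f 33 35 34
f 34 35 36
f 34 36 20
f 35 17 37
f 35 37 36
f 36 37 38
f 36 38 20
f 37 17 39
f 37 39 38
f 38 39 40
f 38 40 20
f 39 17 41
f 39 41 40
f 40 41 42
f 40 42 20
f 41 17 43
f 41 43 42
f 42 43 44
f 42 44 20
f 43 17 45
f 43 45 44
f 44 45 46
f 44 46 20
f 45 17 47
f 45 47 46
f 46 47 48
f 46 48 20
f 47 17 18
f 47 18 48
f 48 18 19
f 48 19 20



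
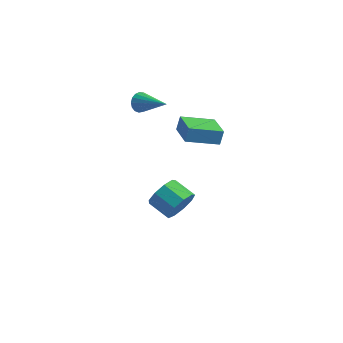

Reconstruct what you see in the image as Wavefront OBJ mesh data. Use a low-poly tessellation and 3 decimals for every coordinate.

v -1.546 -1.186 3.642
v -1.325 -0.941 3.118
v 0.146 -1.434 4.238
v -1.354 -0.707 3.298
v -1.428 -0.584 3.558
v -1.528 -0.598 3.837
v -1.632 -0.747 4.071
v -1.717 -0.997 4.207
v -1.762 -1.29 4.214
v -1.758 -1.56 4.09
v -1.705 -1.744 3.863
v -1.615 -1.8 3.585
v -1.51 -1.716 3.321
v -1.413 -1.51 3.13
v -1.346 -1.23 3.057
v 0.972 -1.399 -2.888
v 1.378 -1.084 -2.065
v 0.174 -0.987 -1.509
v -0.232 -1.301 -2.332
v 1.237 -0.57 -2.46
v 0.033 -0.472 -1.903
v 0.972 -0.443 -3.055
v -0.232 -0.346 -2.498
v 0.707 -0.764 -3.572
v -0.497 -0.666 -3.015
v 0.566 -1.381 -3.769
v -0.638 -1.284 -3.213
v 0.615 -2.007 -3.554
v -0.589 -1.91 -2.998
v 0.831 -2.348 -3.028
v -0.373 -2.251 -2.471
v 1.113 -2.245 -2.436
v -0.091 -2.148 -1.879
v 1.329 -1.746 -2.056
v 0.125 -1.648 -1.499
v 2.431 -3.36 3.523
v 2.496 -3.126 4.317
v 1.22 -2.234 3.29
v 1.285 -2 4.083
v 3.615 -2.18 3.077
v 3.68 -1.946 3.87
v 2.404 -1.054 2.843
v 2.469 -0.82 3.637
f 2 1 4
f 2 4 3
f 4 1 5
f 4 5 3
f 5 1 6
f 5 6 3
f 6 1 7
f 6 7 3
f 7 1 8
f 7 8 3
f 8 1 9
f 8 9 3
f 9 1 10
f 9 10 3
f 10 1 11
f 10 11 3
f 11 1 12
f 11 12 3
f 12 1 13
f 12 13 3
f 13 1 14
f 13 14 3
f 14 1 15
f 14 15 3
f 15 1 2
f 15 2 3
f 17 16 20
f 17 20 18
f 18 20 21
f 18 21 19
f 20 16 22
f 20 22 21
f 21 22 23
f 21 23 19
f 22 16 24
f 22 24 23
f 23 24 25
f 23 25 19
f 24 16 26
f 24 26 25
f 25 26 27
f 25 27 19
f 26 16 28
f 26 28 27
f 27 28 29
f 27 29 19
f 28 16 30
f 28 30 29
f 29 30 31
f 29 31 19
f 30 16 32
f 30 32 31
f 31 32 33
f 31 33 19
f 32 16 34
f 32 34 33
f 33 34 35
f 33 35 19
f 34 16 17
f 34 17 35
f 35 17 18
f 35 18 19
f 37 39 36
f 40 37 36
f 36 39 38
f 38 40 36
f 37 43 39
f 41 37 40
f 41 43 37
f 39 43 38
f 42 40 38
f 38 43 42
f 42 41 40
f 43 41 42

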